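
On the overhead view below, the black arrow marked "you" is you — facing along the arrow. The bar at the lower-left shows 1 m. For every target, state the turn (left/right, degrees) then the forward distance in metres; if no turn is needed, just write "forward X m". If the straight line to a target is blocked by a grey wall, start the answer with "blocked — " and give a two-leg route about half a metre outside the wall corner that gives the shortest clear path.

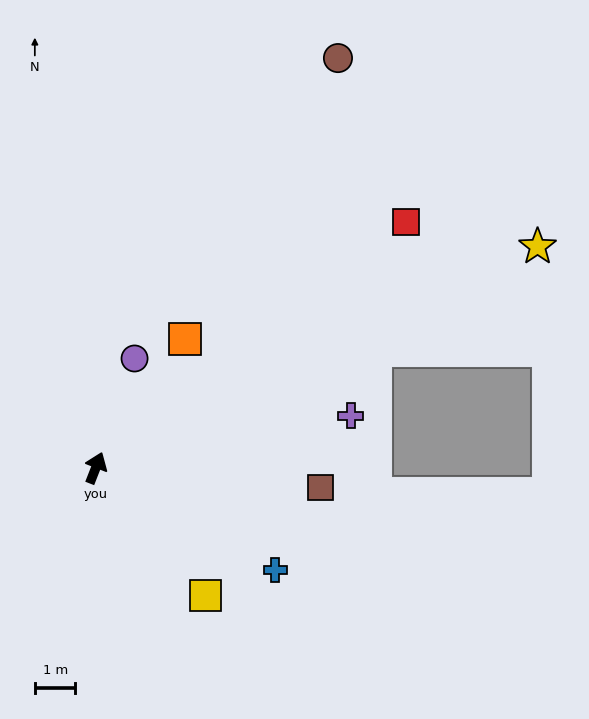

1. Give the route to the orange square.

turn right 13°, forward 3.9 m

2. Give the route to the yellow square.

turn right 118°, forward 4.1 m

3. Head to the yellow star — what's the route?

turn right 42°, forward 12.2 m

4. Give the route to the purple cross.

turn right 57°, forward 6.4 m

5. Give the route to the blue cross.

turn right 98°, forward 5.1 m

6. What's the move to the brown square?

turn right 74°, forward 5.5 m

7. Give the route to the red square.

turn right 30°, forward 9.7 m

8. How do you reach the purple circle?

forward 2.9 m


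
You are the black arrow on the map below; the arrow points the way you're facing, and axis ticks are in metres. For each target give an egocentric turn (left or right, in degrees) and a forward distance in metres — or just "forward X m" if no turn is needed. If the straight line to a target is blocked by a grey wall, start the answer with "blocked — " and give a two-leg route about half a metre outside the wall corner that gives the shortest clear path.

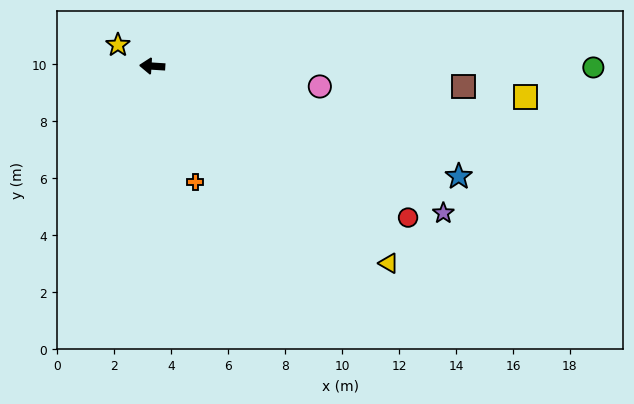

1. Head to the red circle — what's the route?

turn left 153°, forward 10.4 m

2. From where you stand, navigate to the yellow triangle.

turn left 144°, forward 10.8 m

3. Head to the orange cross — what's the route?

turn left 114°, forward 4.3 m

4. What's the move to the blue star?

turn left 164°, forward 11.4 m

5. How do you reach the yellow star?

turn right 28°, forward 1.4 m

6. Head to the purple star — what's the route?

turn left 157°, forward 11.5 m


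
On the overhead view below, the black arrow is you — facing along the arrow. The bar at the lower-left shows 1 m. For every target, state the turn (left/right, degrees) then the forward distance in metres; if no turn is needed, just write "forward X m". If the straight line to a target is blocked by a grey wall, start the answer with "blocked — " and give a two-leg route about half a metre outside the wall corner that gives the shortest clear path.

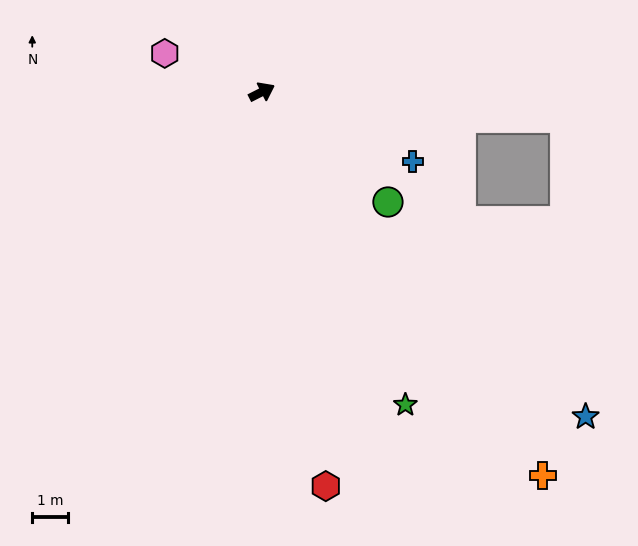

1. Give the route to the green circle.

turn right 68°, forward 4.7 m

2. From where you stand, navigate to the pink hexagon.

turn left 131°, forward 3.0 m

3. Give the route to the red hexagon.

turn right 108°, forward 11.3 m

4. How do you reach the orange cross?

turn right 81°, forward 13.4 m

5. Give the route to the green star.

turn right 92°, forward 9.7 m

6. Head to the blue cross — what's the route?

turn right 52°, forward 4.7 m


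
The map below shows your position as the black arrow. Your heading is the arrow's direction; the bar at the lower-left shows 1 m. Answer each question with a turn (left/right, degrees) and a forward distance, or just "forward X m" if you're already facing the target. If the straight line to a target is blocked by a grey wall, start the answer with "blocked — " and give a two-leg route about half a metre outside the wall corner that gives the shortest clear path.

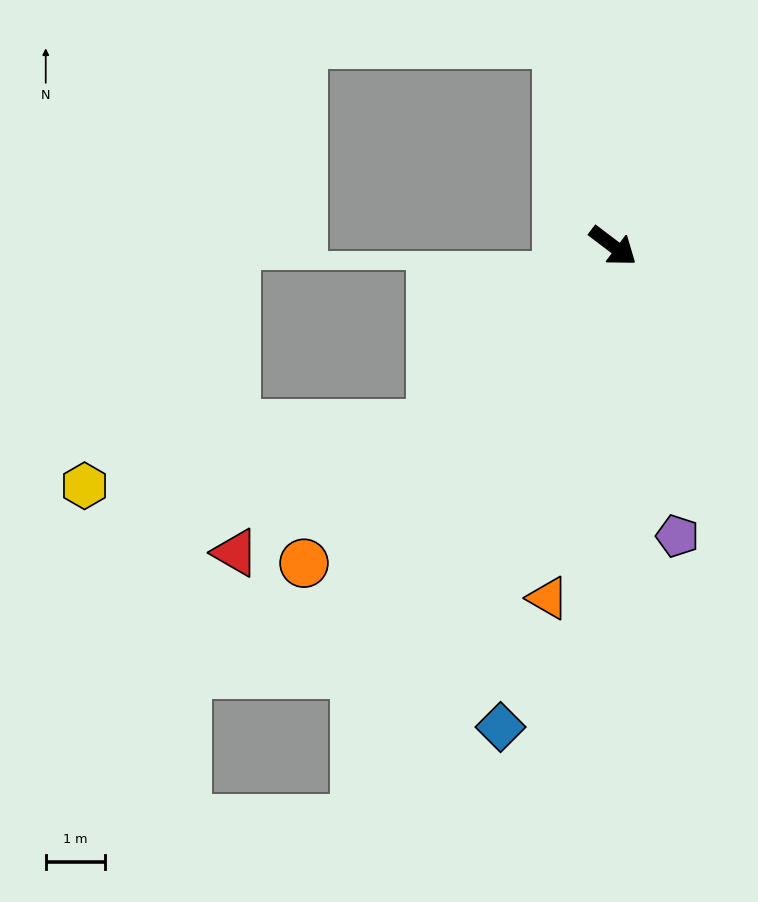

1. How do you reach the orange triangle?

turn right 63°, forward 6.1 m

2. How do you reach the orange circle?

turn right 97°, forward 7.5 m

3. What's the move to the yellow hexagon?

blocked — turn right 98°, forward 4.3 m, then turn right 35°, forward 6.0 m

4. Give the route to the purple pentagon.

turn right 40°, forward 5.0 m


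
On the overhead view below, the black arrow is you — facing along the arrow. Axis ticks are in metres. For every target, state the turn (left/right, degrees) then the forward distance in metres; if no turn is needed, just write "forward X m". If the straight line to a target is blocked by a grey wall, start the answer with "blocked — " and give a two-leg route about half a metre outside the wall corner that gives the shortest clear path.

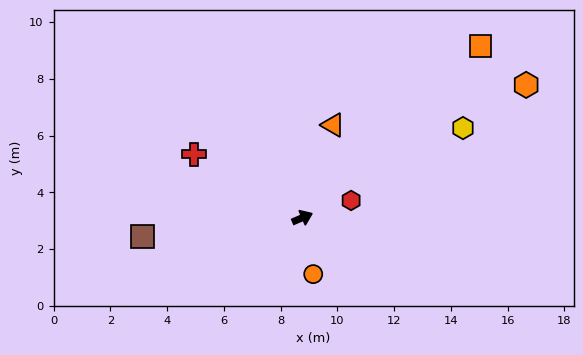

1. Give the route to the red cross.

turn left 126°, forward 4.4 m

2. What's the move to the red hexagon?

turn right 4°, forward 1.8 m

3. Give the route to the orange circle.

turn right 102°, forward 2.0 m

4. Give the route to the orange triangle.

turn left 48°, forward 3.4 m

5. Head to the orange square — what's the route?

turn left 21°, forward 8.7 m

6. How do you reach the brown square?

turn left 163°, forward 5.7 m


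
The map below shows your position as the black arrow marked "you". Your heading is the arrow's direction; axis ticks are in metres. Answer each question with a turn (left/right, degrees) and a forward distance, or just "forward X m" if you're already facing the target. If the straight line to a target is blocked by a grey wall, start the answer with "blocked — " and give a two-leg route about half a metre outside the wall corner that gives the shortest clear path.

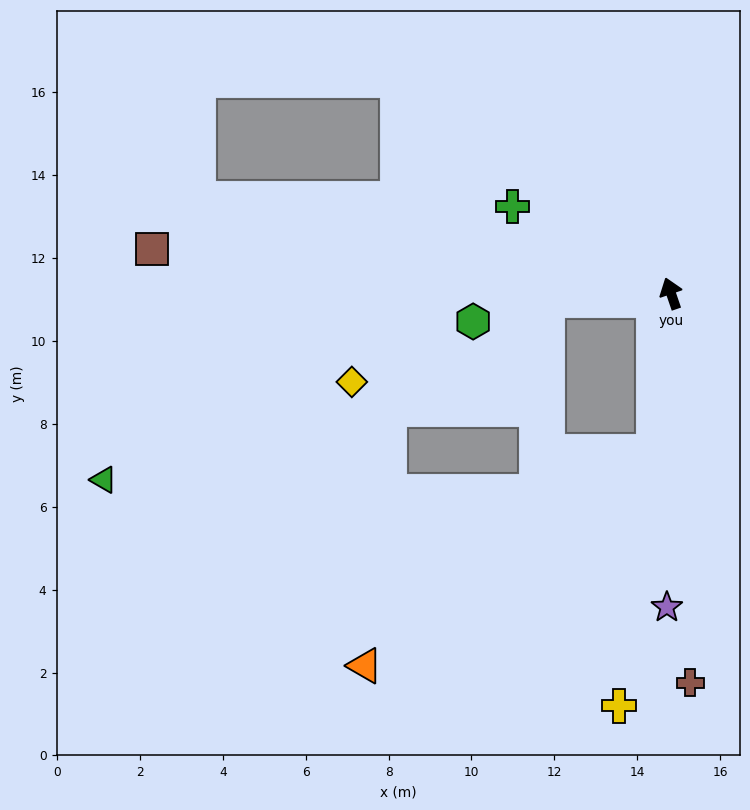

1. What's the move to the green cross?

turn left 42°, forward 4.4 m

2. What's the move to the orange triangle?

blocked — turn left 155°, forward 3.8 m, then turn right 47°, forward 8.7 m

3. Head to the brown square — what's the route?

turn left 66°, forward 12.6 m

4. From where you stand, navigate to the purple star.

turn left 160°, forward 7.6 m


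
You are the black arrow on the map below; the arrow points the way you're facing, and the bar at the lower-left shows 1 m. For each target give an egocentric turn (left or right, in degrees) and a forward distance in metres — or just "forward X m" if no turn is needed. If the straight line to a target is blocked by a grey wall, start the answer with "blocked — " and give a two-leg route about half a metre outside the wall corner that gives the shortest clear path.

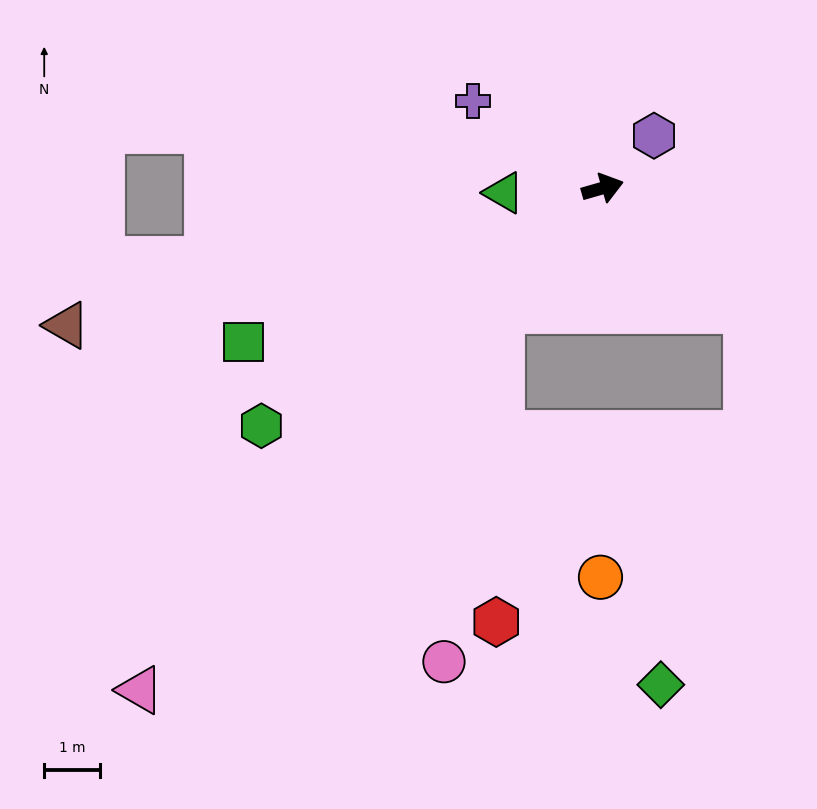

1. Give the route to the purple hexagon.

turn left 29°, forward 1.3 m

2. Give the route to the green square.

turn right 173°, forward 7.0 m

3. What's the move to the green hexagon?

turn right 161°, forward 7.5 m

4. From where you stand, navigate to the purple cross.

turn left 130°, forward 2.8 m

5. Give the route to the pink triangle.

turn right 149°, forward 12.3 m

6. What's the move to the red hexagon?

blocked — turn right 146°, forward 2.9 m, then turn left 39°, forward 5.6 m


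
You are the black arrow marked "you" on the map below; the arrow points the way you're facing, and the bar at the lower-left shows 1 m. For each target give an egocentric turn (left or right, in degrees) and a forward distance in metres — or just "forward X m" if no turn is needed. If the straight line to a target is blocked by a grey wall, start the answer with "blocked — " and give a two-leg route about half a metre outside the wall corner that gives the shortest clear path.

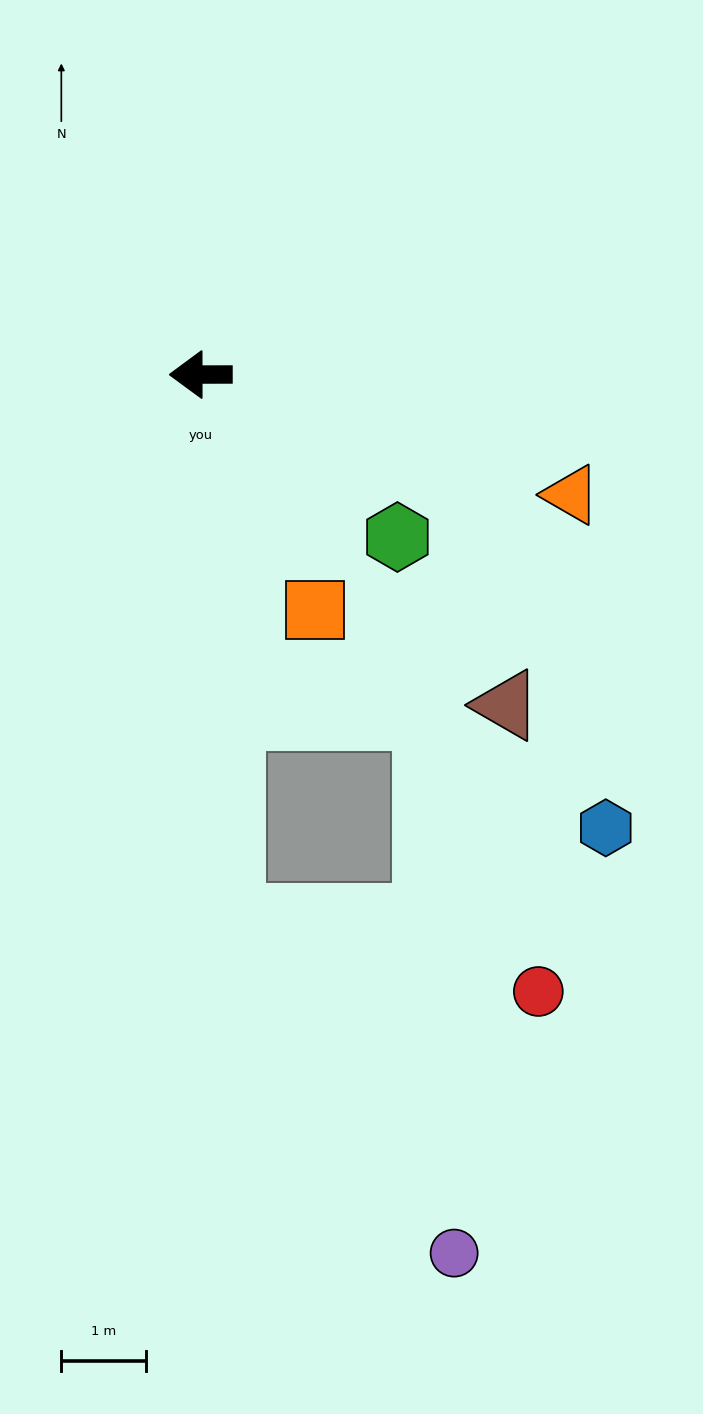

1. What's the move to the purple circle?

blocked — turn left 93°, forward 6.4 m, then turn left 31°, forward 4.7 m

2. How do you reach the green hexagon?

turn left 140°, forward 3.0 m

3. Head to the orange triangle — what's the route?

turn left 162°, forward 4.6 m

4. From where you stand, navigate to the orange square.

turn left 116°, forward 3.1 m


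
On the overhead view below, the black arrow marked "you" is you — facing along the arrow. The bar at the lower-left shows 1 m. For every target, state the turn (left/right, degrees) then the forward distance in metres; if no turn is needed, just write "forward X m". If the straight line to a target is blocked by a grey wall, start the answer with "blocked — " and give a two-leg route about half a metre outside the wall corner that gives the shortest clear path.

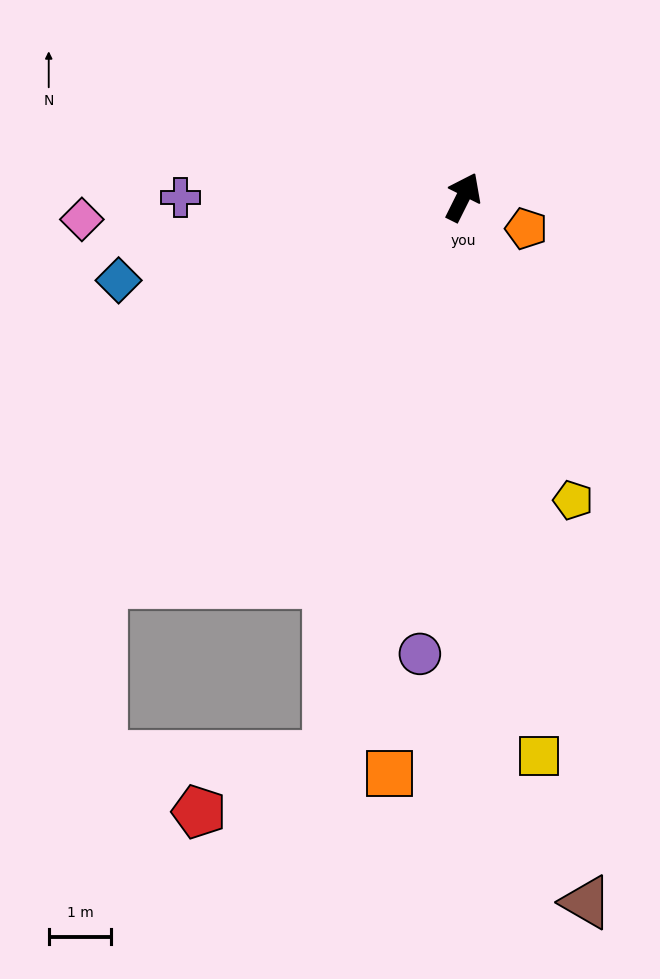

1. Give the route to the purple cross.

turn left 117°, forward 4.5 m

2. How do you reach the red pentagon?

blocked — turn right 167°, forward 9.2 m, then turn right 54°, forward 2.3 m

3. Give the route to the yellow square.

turn right 146°, forward 9.0 m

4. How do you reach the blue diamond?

turn left 130°, forward 5.7 m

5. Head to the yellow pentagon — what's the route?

turn right 134°, forward 5.1 m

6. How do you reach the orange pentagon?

turn right 90°, forward 1.1 m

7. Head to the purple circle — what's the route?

turn right 159°, forward 7.3 m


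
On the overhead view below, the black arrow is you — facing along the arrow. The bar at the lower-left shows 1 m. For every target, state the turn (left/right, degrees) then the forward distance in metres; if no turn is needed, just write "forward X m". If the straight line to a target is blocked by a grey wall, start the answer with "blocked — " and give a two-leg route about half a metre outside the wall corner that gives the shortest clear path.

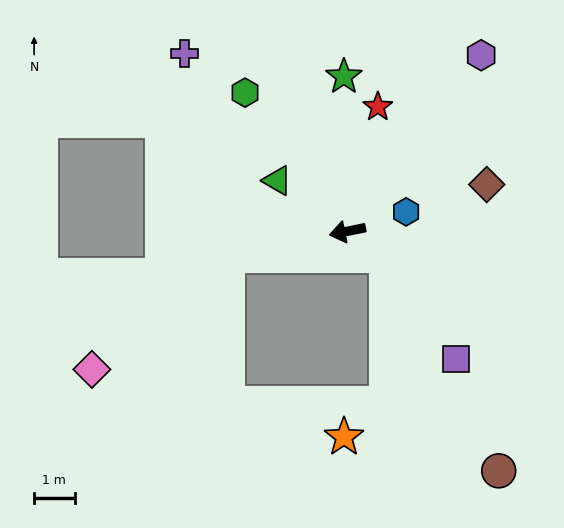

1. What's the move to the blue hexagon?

turn right 173°, forward 1.5 m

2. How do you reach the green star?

turn right 100°, forward 3.8 m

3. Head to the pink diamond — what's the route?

blocked — forward 3.0 m, then turn left 29°, forward 4.4 m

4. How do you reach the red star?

turn right 115°, forward 3.2 m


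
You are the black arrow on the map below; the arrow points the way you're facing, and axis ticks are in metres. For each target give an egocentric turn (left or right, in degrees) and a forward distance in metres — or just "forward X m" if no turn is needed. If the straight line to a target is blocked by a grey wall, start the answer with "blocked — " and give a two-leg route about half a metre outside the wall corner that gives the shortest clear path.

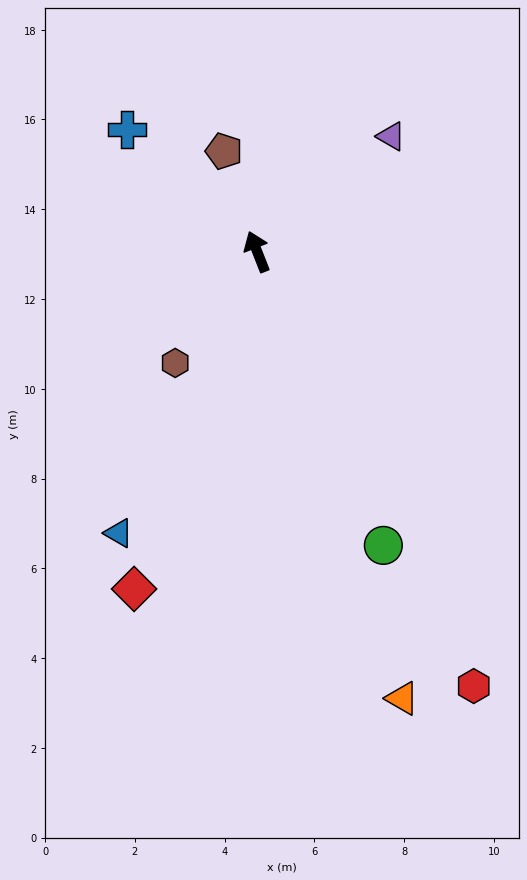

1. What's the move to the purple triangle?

turn right 71°, forward 3.9 m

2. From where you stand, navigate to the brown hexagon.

turn left 122°, forward 3.1 m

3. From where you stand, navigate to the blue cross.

turn left 25°, forward 4.0 m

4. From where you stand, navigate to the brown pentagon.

turn right 3°, forward 2.4 m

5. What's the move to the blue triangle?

turn left 132°, forward 7.0 m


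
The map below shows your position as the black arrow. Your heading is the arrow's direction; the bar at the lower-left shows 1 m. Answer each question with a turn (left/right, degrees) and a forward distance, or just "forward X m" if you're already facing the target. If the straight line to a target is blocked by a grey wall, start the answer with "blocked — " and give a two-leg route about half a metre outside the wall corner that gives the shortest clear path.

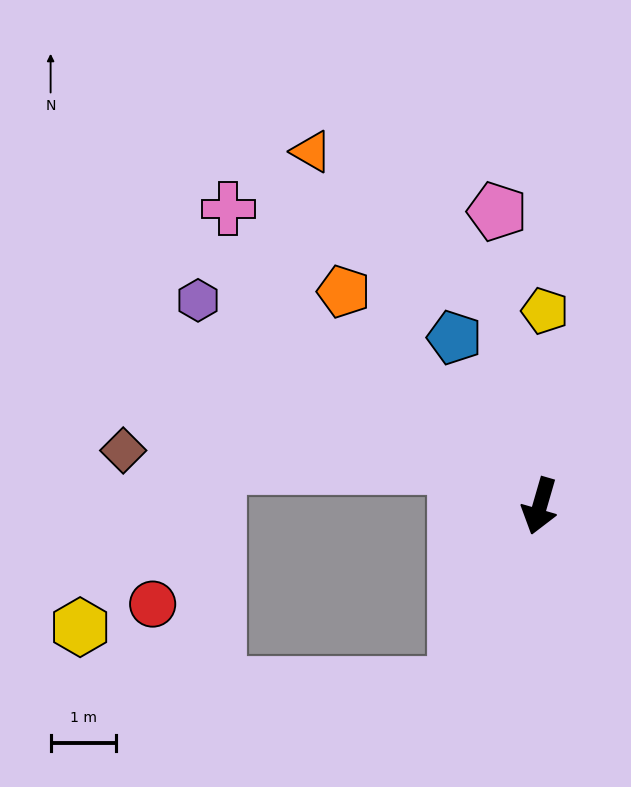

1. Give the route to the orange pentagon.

turn right 121°, forward 4.4 m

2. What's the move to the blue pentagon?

turn right 137°, forward 2.9 m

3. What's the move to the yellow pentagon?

turn right 165°, forward 3.0 m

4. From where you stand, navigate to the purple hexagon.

turn right 105°, forward 6.1 m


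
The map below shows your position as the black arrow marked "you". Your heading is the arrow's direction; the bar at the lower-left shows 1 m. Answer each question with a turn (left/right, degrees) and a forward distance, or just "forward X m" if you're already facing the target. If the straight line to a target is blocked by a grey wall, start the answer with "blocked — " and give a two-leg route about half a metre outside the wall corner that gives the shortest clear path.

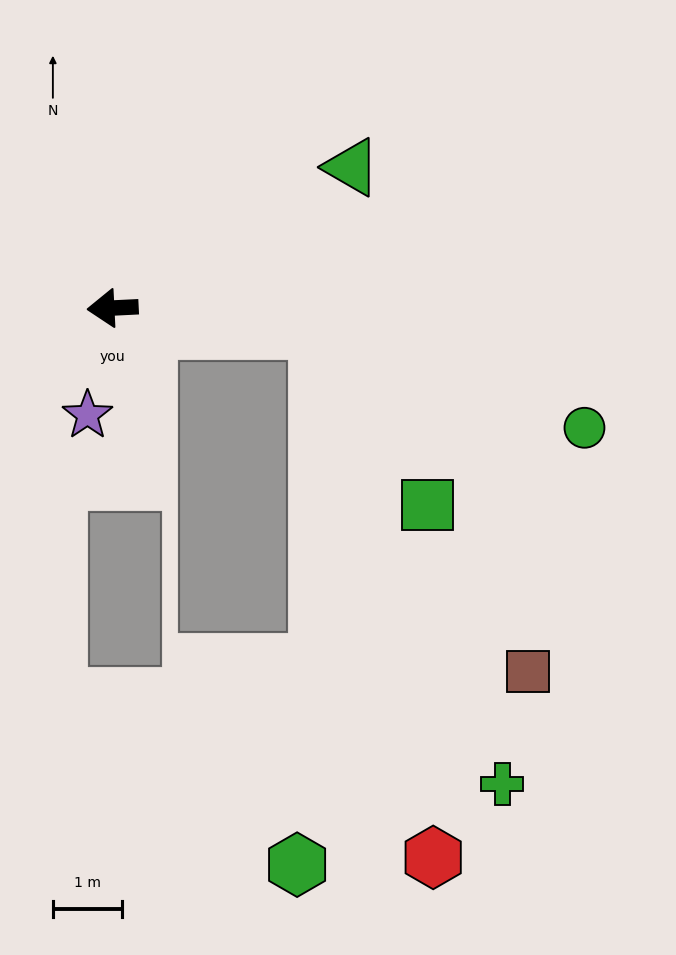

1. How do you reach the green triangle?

turn right 152°, forward 4.0 m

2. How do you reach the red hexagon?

blocked — turn left 171°, forward 3.0 m, then turn right 72°, forward 7.8 m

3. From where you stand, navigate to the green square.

blocked — turn left 171°, forward 3.0 m, then turn right 52°, forward 3.0 m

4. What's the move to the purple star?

turn left 74°, forward 1.6 m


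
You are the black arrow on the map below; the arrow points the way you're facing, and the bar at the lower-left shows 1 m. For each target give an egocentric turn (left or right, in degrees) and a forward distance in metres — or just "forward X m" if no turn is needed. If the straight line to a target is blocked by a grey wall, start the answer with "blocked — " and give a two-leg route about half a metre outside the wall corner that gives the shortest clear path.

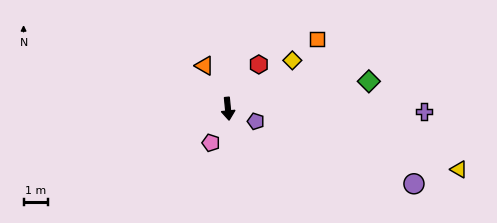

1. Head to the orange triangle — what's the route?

turn right 157°, forward 2.0 m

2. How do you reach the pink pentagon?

turn right 32°, forward 1.5 m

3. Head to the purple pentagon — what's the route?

turn left 60°, forward 1.2 m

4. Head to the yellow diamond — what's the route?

turn left 121°, forward 3.3 m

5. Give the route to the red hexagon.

turn left 140°, forward 2.2 m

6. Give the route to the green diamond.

turn left 95°, forward 5.8 m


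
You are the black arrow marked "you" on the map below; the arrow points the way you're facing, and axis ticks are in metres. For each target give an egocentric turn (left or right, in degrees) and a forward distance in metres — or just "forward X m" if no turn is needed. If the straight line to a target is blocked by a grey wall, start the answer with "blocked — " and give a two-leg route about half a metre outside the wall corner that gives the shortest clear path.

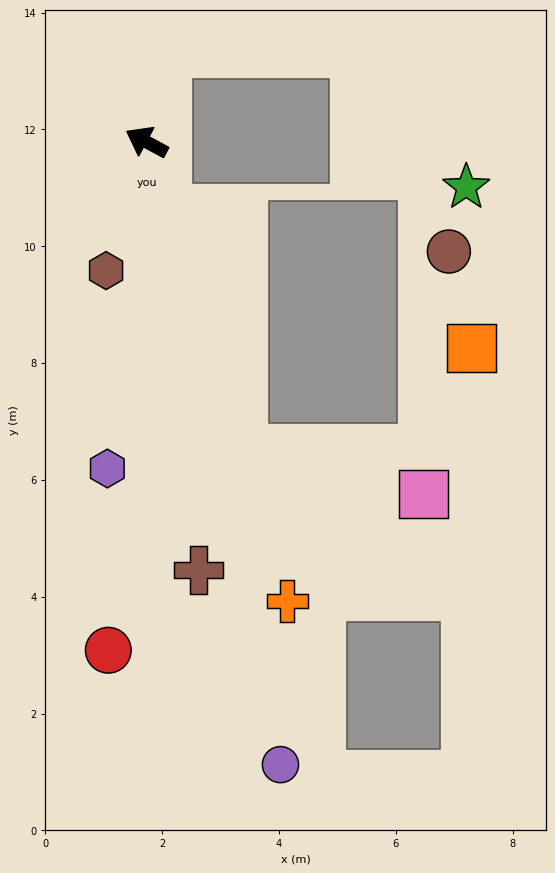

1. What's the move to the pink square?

blocked — turn left 136°, forward 5.5 m, then turn left 59°, forward 3.2 m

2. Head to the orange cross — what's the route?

turn left 135°, forward 8.2 m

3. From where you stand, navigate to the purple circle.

turn left 130°, forward 10.9 m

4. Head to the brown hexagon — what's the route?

turn left 101°, forward 2.3 m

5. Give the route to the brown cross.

turn left 125°, forward 7.4 m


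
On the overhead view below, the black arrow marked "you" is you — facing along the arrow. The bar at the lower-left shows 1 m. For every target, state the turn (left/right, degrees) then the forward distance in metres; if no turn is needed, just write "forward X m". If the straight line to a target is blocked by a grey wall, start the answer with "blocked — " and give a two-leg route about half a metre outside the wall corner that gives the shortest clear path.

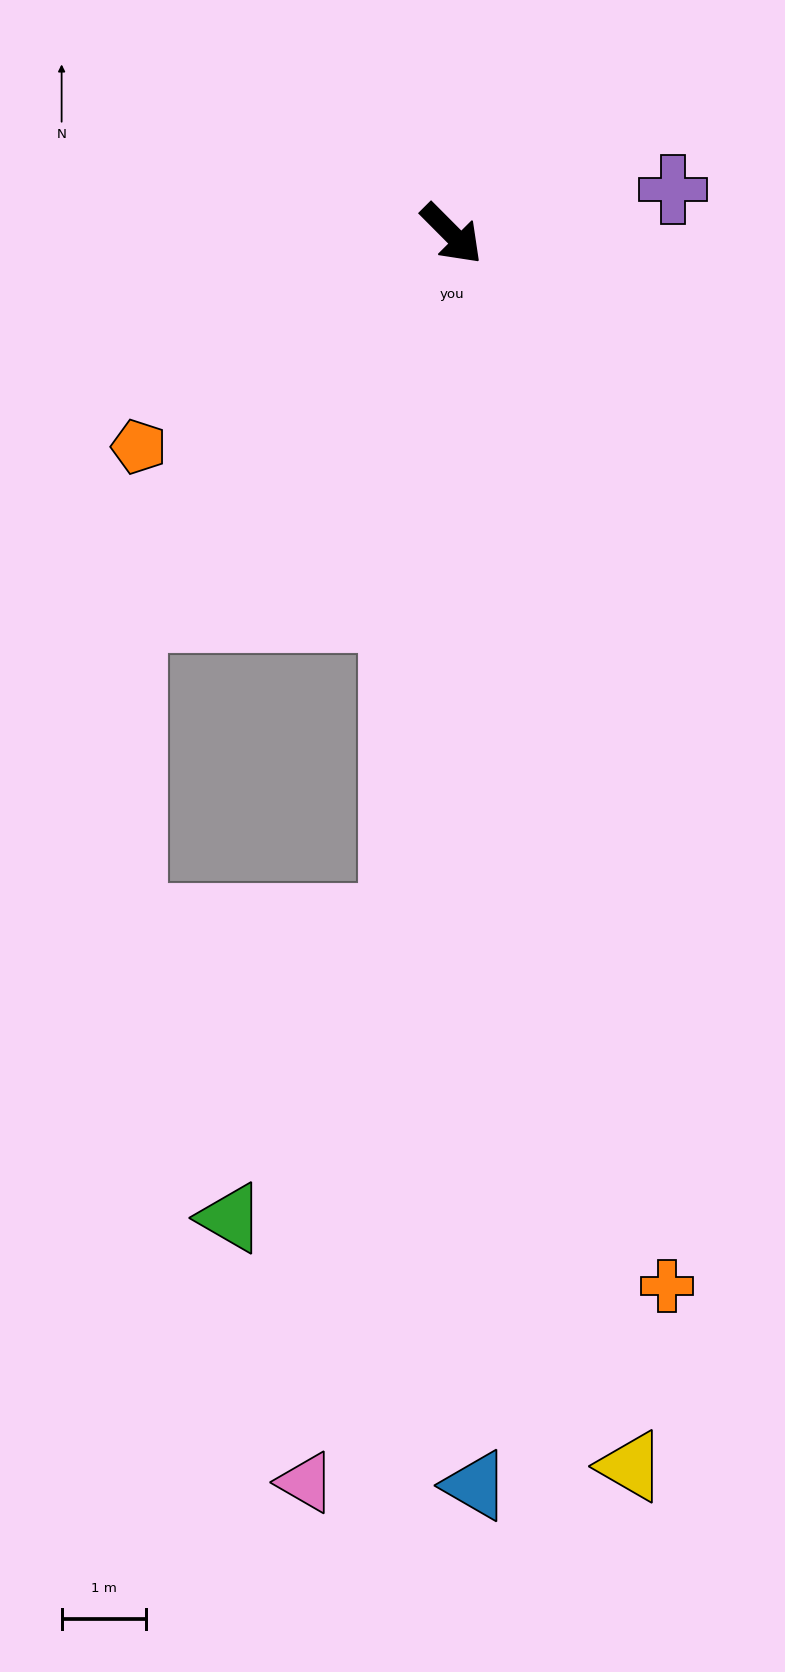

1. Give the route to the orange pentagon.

turn right 101°, forward 4.5 m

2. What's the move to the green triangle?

blocked — turn right 50°, forward 8.1 m, then turn right 24°, forward 4.0 m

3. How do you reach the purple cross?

turn left 57°, forward 2.7 m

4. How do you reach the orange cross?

turn right 33°, forward 12.7 m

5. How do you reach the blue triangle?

turn right 44°, forward 14.8 m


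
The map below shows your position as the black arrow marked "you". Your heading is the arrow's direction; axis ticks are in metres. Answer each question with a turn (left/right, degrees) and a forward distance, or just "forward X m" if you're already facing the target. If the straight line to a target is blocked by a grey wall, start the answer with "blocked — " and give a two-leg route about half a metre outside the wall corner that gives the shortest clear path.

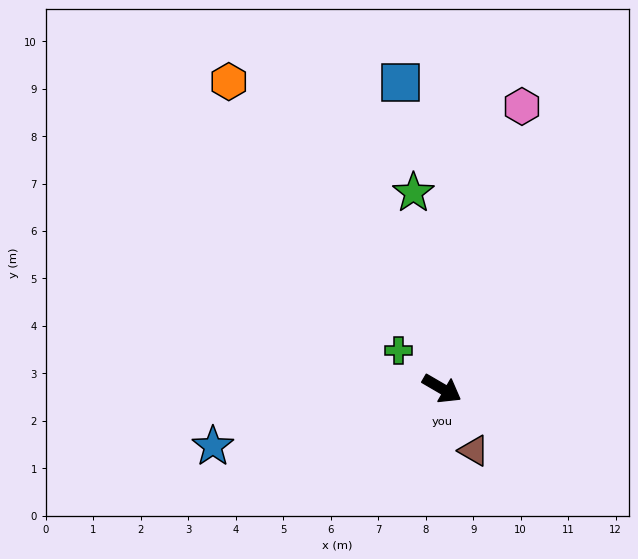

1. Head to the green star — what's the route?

turn left 128°, forward 4.2 m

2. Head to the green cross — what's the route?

turn left 169°, forward 1.2 m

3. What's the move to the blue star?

turn right 136°, forward 5.0 m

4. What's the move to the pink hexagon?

turn left 104°, forward 6.2 m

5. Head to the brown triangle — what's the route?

turn right 33°, forward 1.5 m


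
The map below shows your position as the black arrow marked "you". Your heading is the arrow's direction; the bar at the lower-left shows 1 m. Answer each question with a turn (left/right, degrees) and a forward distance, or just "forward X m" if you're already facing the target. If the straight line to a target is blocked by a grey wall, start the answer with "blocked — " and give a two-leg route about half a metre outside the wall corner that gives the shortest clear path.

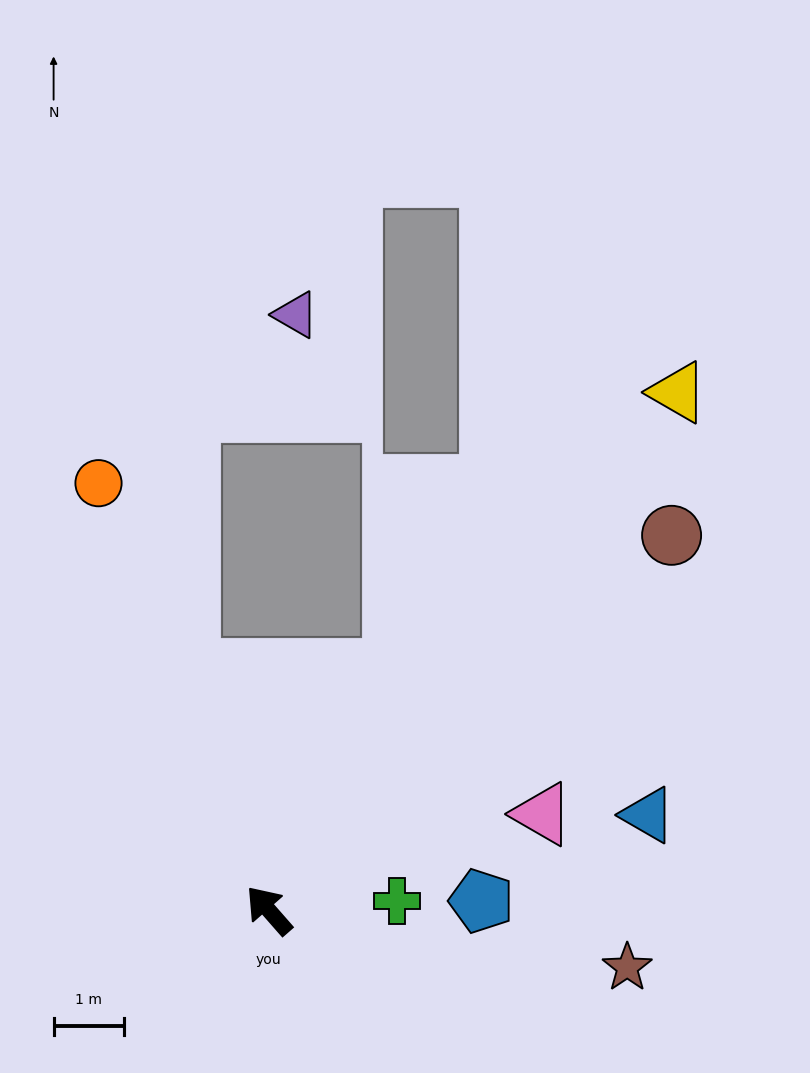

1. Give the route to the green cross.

turn right 127°, forward 1.8 m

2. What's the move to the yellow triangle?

turn right 80°, forward 9.3 m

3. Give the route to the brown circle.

turn right 88°, forward 7.8 m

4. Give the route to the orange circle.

turn right 20°, forward 6.5 m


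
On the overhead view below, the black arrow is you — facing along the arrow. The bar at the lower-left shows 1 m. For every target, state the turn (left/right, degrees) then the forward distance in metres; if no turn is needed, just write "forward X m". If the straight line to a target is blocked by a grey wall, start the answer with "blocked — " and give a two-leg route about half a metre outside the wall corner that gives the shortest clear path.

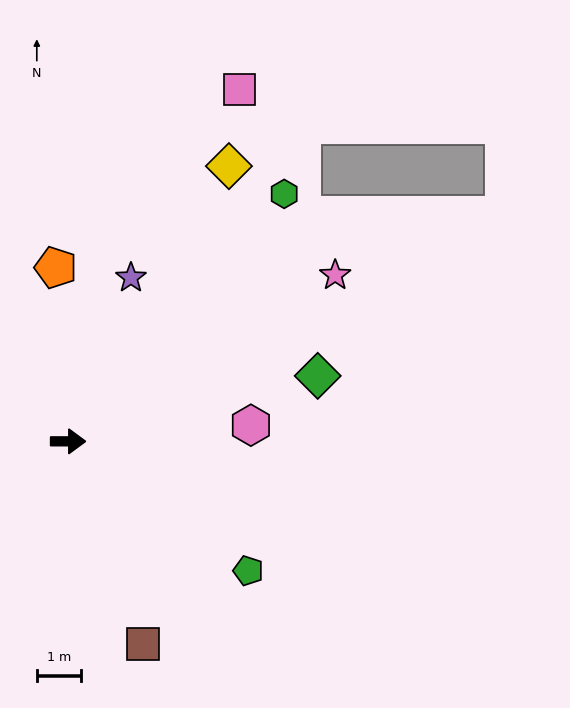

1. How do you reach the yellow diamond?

turn left 60°, forward 7.2 m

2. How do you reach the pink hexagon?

turn left 5°, forward 4.1 m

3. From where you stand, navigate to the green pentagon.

turn right 36°, forward 5.0 m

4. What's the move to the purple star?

turn left 69°, forward 3.9 m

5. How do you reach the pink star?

turn left 32°, forward 7.1 m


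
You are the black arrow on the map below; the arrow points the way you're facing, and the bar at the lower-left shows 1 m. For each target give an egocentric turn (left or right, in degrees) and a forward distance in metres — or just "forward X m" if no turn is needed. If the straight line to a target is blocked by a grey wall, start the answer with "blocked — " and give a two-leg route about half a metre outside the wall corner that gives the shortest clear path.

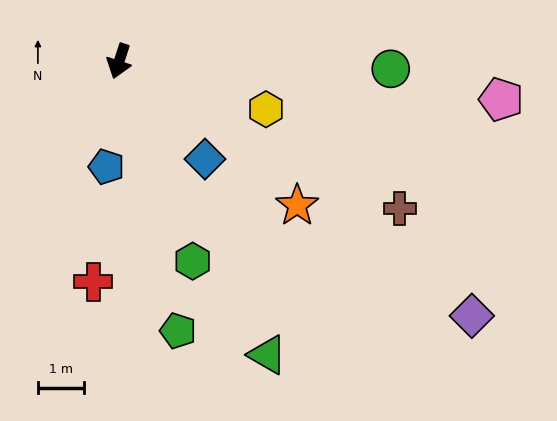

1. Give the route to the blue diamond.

turn left 59°, forward 2.8 m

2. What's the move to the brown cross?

turn left 80°, forward 6.8 m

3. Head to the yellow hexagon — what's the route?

turn left 90°, forward 3.3 m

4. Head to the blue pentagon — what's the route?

turn left 11°, forward 2.3 m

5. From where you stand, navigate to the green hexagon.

turn left 38°, forward 4.6 m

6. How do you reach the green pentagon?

turn left 30°, forward 5.9 m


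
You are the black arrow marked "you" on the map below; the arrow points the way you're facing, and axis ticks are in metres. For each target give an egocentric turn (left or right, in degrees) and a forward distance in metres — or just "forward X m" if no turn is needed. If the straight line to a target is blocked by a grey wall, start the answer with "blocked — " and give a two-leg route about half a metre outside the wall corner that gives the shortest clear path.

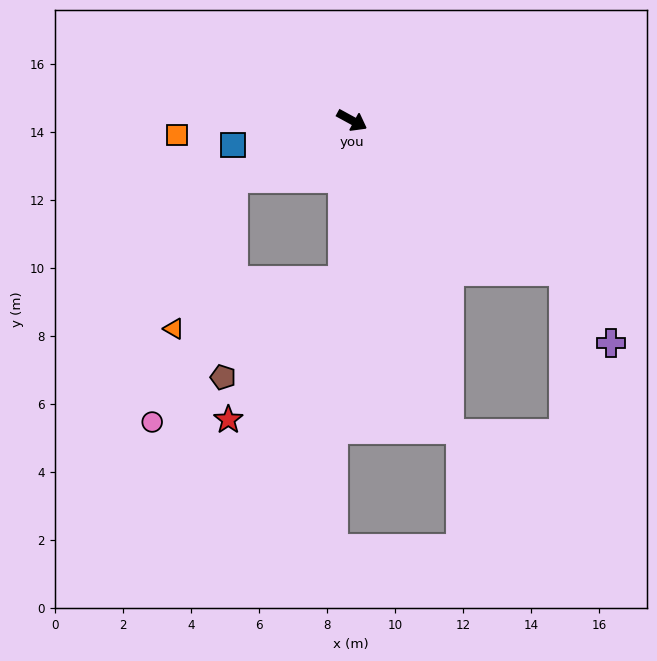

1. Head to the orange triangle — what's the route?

blocked — turn right 125°, forward 3.9 m, then turn left 42°, forward 4.8 m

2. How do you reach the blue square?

turn right 140°, forward 3.6 m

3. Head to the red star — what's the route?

blocked — turn right 65°, forward 4.7 m, then turn right 36°, forward 5.3 m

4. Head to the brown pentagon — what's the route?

blocked — turn right 65°, forward 4.7 m, then turn right 47°, forward 4.5 m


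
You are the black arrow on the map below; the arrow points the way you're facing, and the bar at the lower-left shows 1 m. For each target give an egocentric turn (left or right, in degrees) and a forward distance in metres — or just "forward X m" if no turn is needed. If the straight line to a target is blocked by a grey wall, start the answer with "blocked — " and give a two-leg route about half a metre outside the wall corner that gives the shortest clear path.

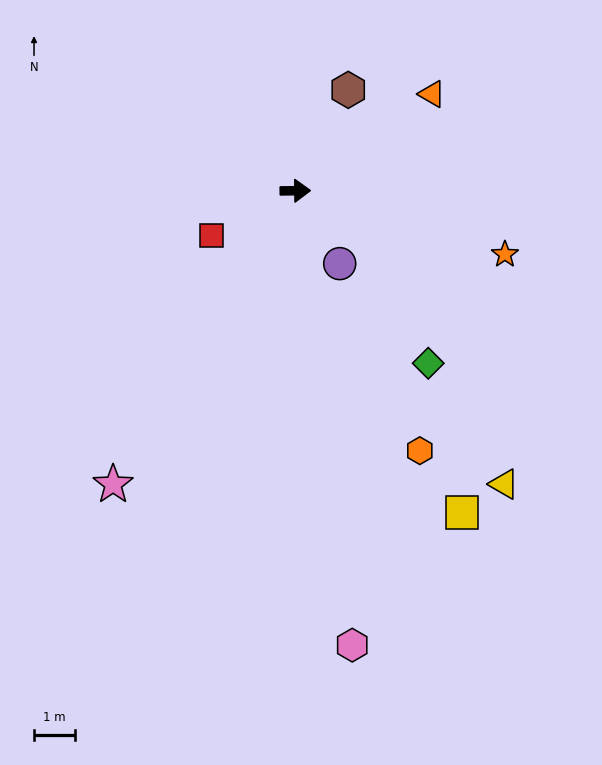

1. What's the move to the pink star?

turn right 123°, forward 8.4 m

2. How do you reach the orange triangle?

turn left 35°, forward 4.1 m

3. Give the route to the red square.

turn right 152°, forward 2.3 m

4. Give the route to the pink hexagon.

turn right 84°, forward 11.1 m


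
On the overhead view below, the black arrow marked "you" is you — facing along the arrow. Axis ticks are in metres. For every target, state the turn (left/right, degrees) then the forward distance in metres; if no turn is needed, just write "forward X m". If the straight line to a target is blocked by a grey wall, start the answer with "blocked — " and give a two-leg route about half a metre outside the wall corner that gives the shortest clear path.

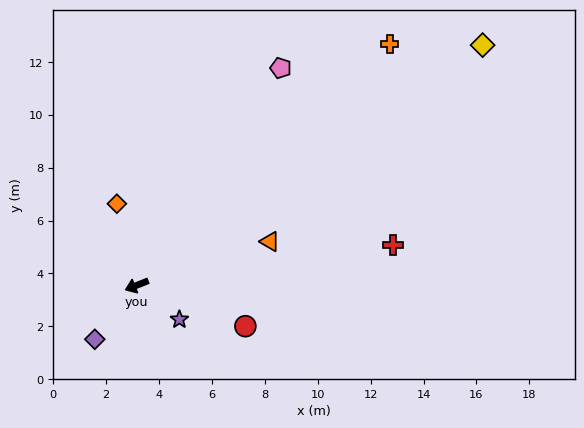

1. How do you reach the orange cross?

turn right 158°, forward 13.2 m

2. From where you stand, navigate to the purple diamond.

turn left 30°, forward 2.6 m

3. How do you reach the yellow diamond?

turn right 167°, forward 15.9 m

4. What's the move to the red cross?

turn left 167°, forward 9.8 m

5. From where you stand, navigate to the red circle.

turn left 138°, forward 4.4 m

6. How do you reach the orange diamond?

turn right 98°, forward 3.2 m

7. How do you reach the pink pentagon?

turn right 145°, forward 9.9 m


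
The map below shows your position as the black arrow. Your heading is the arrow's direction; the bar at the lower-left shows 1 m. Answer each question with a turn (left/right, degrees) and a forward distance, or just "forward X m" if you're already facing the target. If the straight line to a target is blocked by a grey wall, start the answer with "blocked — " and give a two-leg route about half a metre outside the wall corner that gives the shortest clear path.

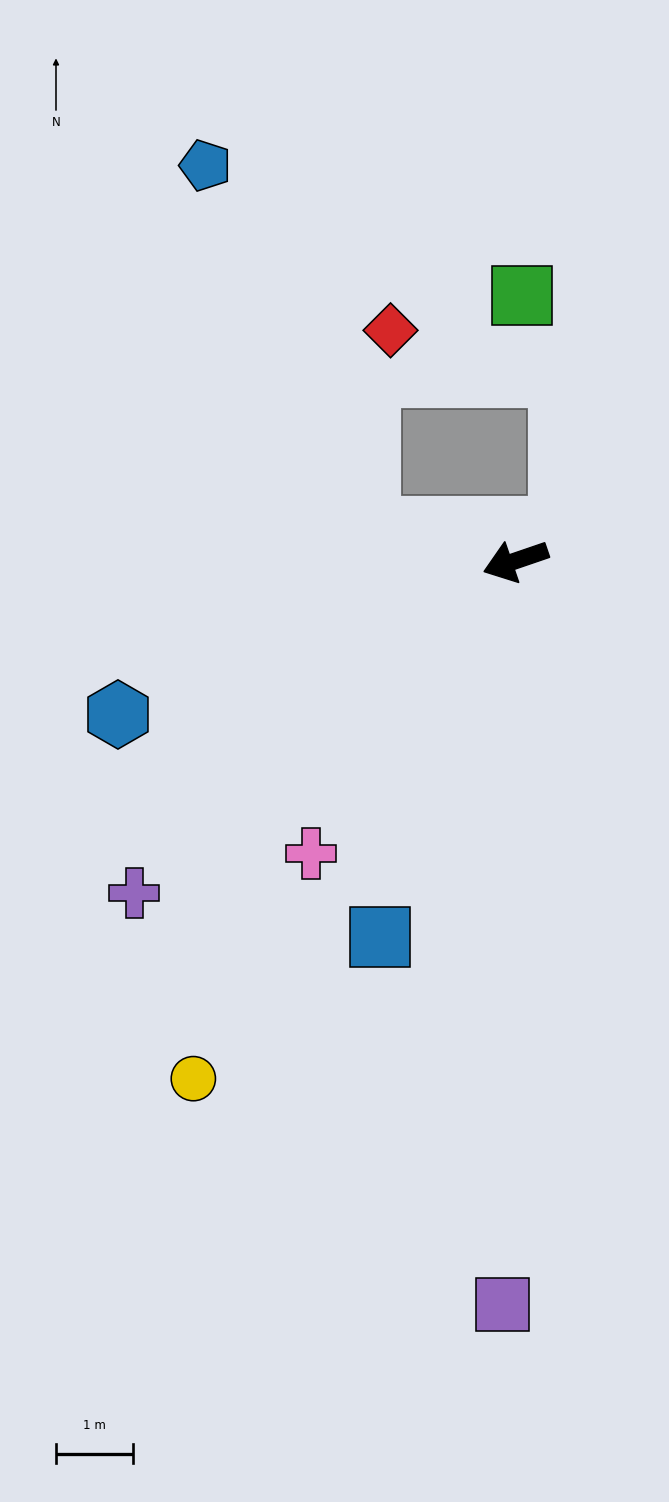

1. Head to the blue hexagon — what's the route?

turn left 2°, forward 5.5 m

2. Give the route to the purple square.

turn left 70°, forward 9.6 m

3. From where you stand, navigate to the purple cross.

turn left 22°, forward 6.5 m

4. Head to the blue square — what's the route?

turn left 51°, forward 5.2 m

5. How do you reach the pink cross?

turn left 36°, forward 4.6 m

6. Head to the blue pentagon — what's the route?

blocked — turn right 31°, forward 2.0 m, then turn right 54°, forward 5.1 m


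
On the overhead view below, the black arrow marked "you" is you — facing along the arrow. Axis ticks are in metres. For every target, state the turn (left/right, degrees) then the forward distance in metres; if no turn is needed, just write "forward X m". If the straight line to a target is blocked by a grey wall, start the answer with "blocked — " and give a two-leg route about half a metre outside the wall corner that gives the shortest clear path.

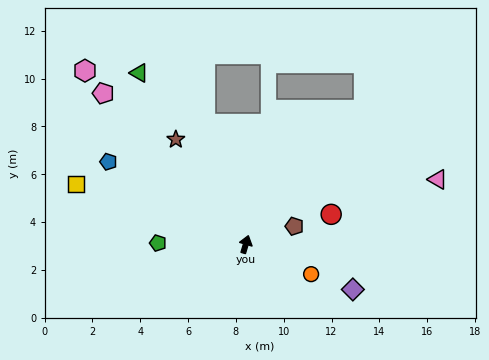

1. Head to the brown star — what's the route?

turn left 50°, forward 5.3 m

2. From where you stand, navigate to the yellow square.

turn left 87°, forward 7.5 m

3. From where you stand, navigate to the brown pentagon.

turn right 53°, forward 2.2 m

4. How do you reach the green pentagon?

turn left 106°, forward 3.7 m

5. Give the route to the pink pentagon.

turn left 60°, forward 8.7 m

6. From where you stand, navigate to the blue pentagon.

turn left 75°, forward 6.7 m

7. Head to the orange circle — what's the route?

turn right 98°, forward 3.0 m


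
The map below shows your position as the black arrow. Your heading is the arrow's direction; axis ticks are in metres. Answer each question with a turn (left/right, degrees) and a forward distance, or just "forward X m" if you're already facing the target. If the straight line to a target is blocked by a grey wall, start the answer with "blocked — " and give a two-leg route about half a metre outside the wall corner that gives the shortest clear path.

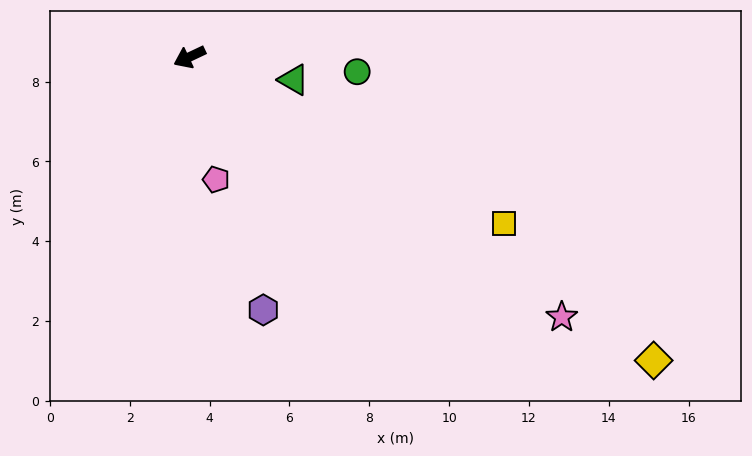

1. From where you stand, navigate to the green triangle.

turn left 142°, forward 2.7 m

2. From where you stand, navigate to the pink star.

turn left 120°, forward 11.4 m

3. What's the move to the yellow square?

turn left 127°, forward 8.9 m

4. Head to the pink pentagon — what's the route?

turn left 77°, forward 3.1 m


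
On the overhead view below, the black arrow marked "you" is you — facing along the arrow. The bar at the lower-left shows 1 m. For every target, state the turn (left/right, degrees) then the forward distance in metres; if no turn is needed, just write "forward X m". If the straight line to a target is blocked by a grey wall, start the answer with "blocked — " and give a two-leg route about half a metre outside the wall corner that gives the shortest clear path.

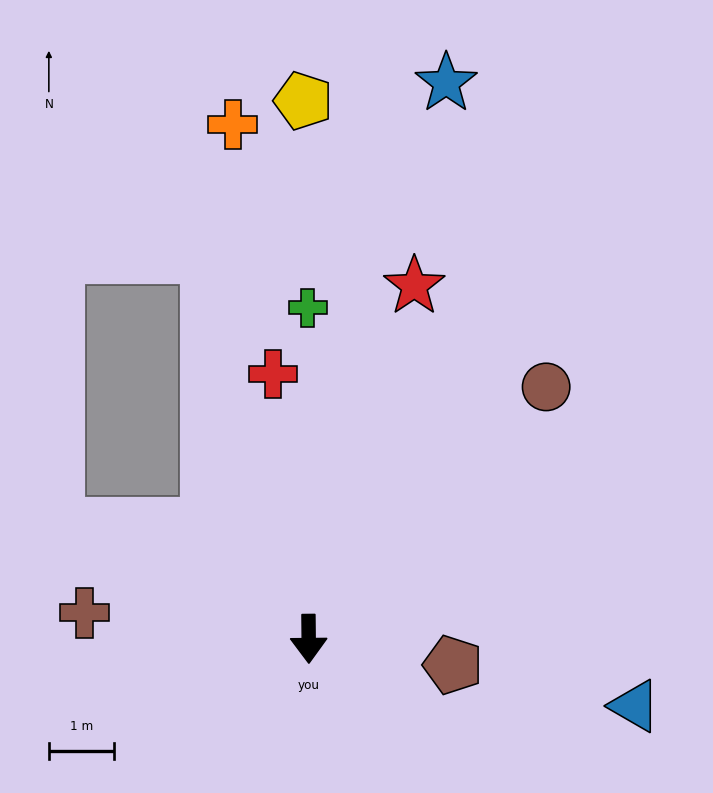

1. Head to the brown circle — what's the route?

turn left 136°, forward 5.3 m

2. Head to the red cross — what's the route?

turn right 173°, forward 4.1 m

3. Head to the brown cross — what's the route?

turn right 97°, forward 3.5 m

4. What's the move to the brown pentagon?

turn left 79°, forward 2.2 m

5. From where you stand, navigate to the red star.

turn left 163°, forward 5.6 m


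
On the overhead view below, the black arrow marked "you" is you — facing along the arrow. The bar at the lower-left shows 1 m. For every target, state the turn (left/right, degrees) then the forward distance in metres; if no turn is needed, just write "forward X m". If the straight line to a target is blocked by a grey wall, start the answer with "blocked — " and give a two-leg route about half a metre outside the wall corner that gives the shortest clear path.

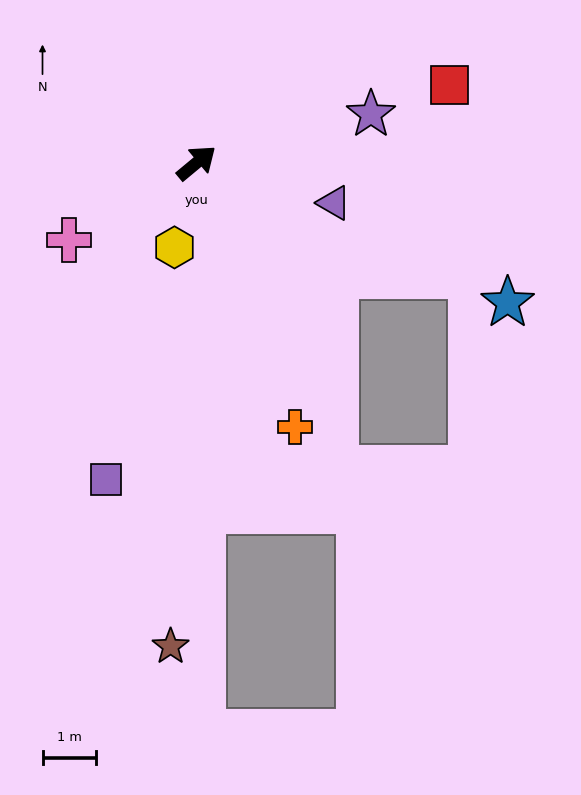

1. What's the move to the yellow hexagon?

turn right 144°, forward 1.6 m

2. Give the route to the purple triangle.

turn right 56°, forward 2.7 m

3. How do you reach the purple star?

turn right 24°, forward 3.4 m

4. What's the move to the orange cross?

turn right 109°, forward 5.3 m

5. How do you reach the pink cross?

turn left 171°, forward 2.8 m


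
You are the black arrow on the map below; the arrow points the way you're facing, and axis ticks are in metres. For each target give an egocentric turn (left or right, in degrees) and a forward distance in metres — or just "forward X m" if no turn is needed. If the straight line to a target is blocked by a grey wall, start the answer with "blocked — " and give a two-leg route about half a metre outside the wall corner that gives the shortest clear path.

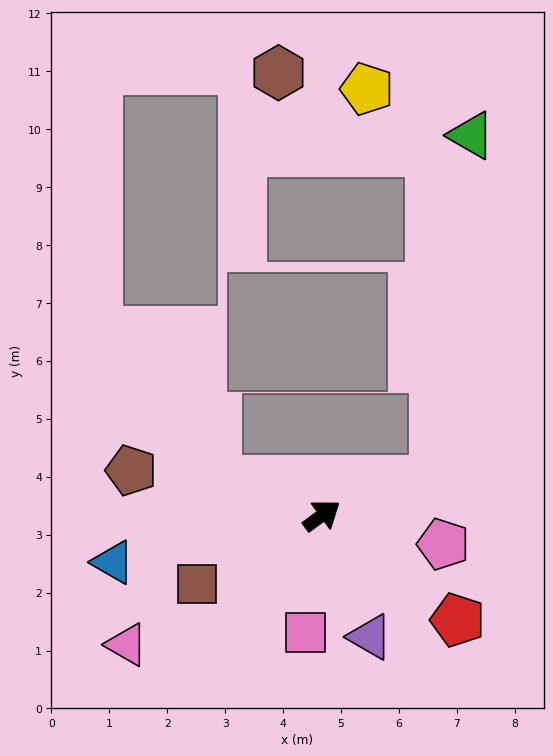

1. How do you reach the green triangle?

blocked — turn right 19°, forward 2.0 m, then turn left 67°, forward 6.0 m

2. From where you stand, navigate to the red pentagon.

turn right 74°, forward 3.0 m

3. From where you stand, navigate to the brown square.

turn left 173°, forward 2.5 m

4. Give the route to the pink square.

turn right 134°, forward 2.0 m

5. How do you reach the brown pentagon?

turn left 130°, forward 3.4 m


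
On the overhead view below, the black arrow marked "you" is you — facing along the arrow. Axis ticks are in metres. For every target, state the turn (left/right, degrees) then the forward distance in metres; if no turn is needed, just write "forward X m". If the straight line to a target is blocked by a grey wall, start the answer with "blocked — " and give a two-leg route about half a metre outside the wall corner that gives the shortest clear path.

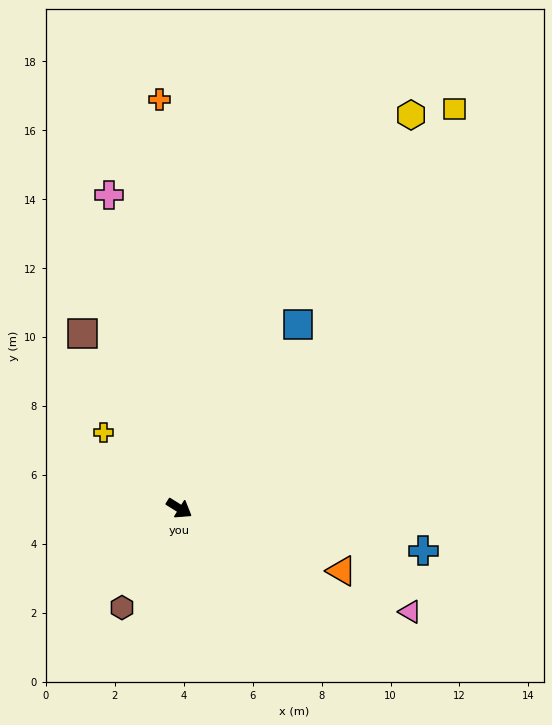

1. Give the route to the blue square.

turn left 89°, forward 6.3 m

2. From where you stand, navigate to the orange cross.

turn left 125°, forward 11.9 m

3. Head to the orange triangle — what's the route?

turn left 11°, forward 5.0 m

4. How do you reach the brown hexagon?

turn right 88°, forward 3.3 m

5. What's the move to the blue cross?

turn left 22°, forward 7.2 m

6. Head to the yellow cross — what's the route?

turn left 167°, forward 3.1 m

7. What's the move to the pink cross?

turn left 135°, forward 9.3 m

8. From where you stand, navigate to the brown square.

turn left 151°, forward 5.8 m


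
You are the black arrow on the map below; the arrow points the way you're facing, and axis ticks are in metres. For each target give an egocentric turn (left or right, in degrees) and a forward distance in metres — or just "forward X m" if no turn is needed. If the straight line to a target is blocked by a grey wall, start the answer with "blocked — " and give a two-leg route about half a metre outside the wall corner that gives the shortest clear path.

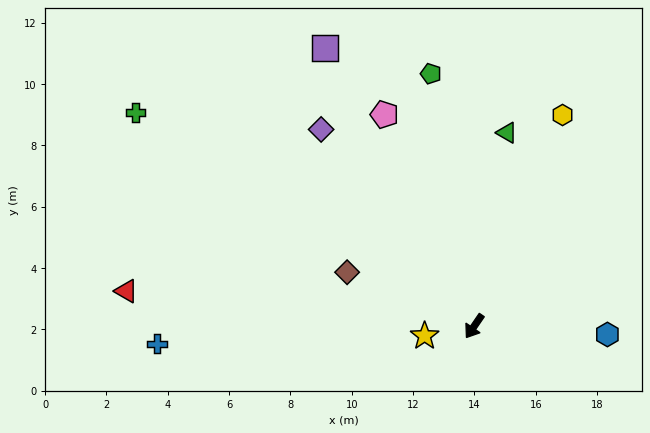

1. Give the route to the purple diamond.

turn right 108°, forward 8.1 m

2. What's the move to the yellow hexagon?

turn right 168°, forward 7.5 m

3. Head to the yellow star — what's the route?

turn right 45°, forward 1.6 m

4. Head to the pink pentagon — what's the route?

turn right 123°, forward 7.5 m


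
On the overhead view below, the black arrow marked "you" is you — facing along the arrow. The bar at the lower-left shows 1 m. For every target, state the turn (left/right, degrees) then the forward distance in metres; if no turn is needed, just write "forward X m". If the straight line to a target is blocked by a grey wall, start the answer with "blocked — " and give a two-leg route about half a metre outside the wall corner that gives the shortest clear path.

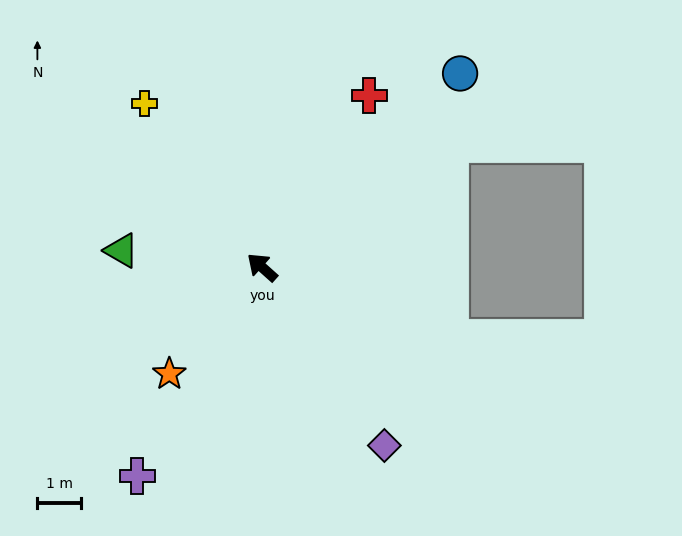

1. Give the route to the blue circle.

turn right 94°, forward 6.3 m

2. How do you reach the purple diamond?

turn left 166°, forward 4.9 m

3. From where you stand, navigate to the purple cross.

turn left 101°, forward 5.6 m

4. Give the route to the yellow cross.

turn right 13°, forward 4.6 m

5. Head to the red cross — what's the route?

turn right 80°, forward 4.6 m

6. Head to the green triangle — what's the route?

turn left 35°, forward 3.2 m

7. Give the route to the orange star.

turn left 91°, forward 3.2 m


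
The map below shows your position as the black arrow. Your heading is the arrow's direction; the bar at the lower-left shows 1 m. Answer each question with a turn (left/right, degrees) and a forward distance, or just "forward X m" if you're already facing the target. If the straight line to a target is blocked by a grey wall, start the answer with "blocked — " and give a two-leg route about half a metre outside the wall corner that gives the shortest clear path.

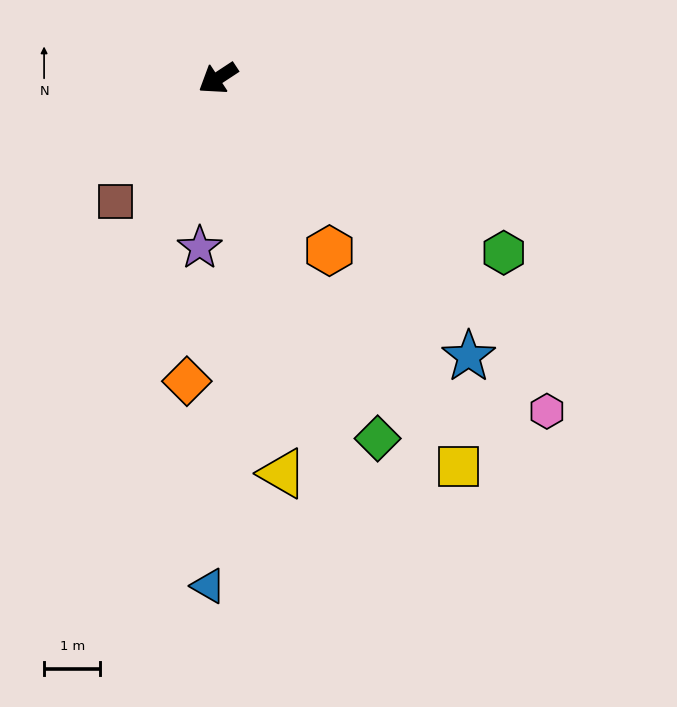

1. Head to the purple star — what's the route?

turn left 51°, forward 3.0 m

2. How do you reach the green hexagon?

turn left 115°, forward 6.0 m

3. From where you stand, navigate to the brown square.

turn left 17°, forward 2.9 m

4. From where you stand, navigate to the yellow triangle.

turn left 66°, forward 7.1 m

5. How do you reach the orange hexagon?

turn left 90°, forward 3.7 m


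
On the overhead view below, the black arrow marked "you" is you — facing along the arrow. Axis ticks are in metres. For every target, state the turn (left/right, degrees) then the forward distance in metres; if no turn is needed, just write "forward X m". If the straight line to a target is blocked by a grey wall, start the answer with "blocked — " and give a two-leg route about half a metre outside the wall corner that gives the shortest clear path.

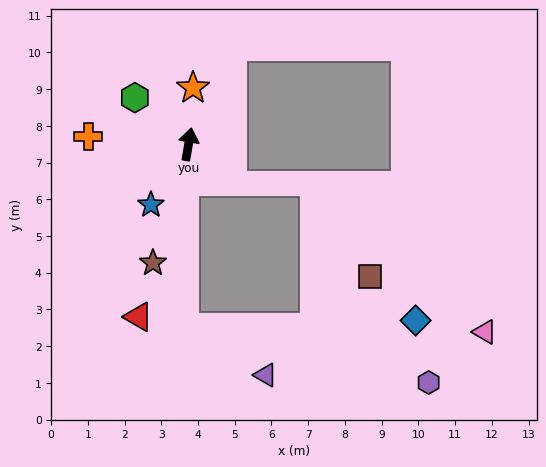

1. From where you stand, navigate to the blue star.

turn left 158°, forward 1.9 m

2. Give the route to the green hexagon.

turn left 59°, forward 1.9 m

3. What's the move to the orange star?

turn left 5°, forward 1.5 m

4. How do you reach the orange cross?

turn left 95°, forward 2.7 m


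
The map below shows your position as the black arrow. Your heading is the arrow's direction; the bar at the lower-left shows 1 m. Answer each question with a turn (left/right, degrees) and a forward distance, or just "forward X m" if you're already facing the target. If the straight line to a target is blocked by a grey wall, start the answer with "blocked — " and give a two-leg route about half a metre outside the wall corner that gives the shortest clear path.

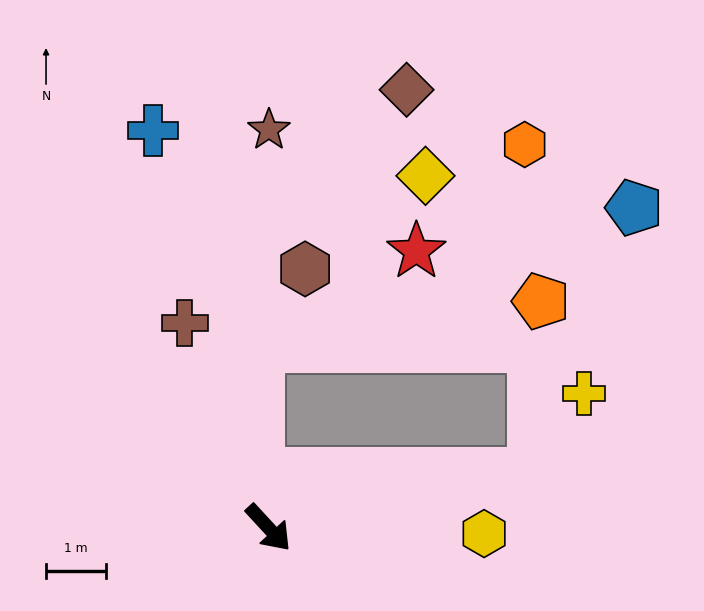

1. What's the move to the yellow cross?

blocked — turn left 59°, forward 4.5 m, then turn left 45°, forward 1.6 m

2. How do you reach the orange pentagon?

blocked — turn left 59°, forward 4.5 m, then turn left 76°, forward 2.8 m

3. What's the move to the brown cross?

turn left 160°, forward 3.7 m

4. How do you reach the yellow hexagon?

turn left 46°, forward 3.6 m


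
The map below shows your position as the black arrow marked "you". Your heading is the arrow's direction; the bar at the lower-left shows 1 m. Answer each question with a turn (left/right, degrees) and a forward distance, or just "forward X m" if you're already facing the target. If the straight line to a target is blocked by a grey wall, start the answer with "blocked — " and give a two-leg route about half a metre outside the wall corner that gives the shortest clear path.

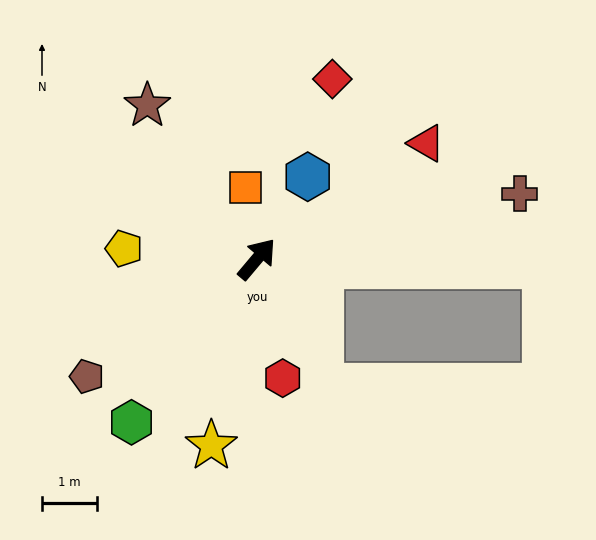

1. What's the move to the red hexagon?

turn right 128°, forward 2.2 m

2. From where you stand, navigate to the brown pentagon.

turn left 165°, forward 3.8 m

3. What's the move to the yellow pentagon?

turn left 126°, forward 2.4 m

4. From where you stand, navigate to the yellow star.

turn right 154°, forward 3.5 m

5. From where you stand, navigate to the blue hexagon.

turn left 8°, forward 1.8 m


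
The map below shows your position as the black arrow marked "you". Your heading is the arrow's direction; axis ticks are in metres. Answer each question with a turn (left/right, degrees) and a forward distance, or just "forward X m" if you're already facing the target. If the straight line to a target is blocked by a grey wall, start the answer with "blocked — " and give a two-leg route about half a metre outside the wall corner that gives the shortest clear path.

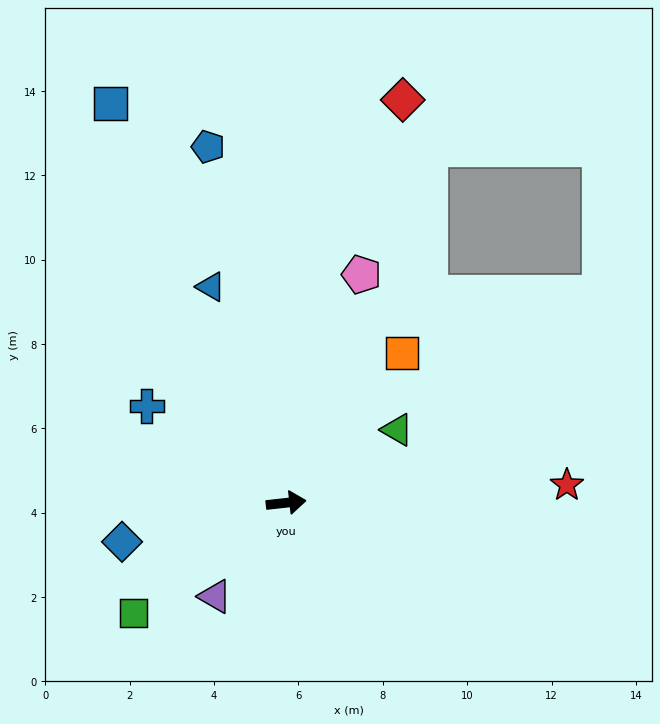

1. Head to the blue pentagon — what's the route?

turn left 96°, forward 8.6 m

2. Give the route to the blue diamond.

turn right 173°, forward 4.0 m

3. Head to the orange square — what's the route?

turn left 46°, forward 4.5 m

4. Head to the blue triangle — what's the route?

turn left 103°, forward 5.4 m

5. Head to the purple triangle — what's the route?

turn right 134°, forward 2.8 m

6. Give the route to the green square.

turn right 151°, forward 4.5 m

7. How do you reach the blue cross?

turn left 139°, forward 4.0 m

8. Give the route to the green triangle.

turn left 27°, forward 3.2 m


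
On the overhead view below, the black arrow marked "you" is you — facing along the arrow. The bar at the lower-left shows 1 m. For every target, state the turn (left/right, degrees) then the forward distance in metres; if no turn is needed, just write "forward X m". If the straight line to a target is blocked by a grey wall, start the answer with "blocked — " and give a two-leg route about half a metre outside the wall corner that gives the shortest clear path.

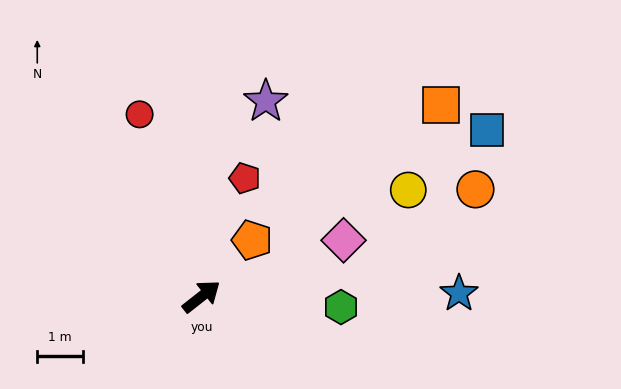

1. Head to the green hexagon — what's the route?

turn right 43°, forward 3.1 m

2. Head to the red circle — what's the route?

turn left 71°, forward 4.2 m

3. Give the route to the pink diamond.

turn right 17°, forward 3.3 m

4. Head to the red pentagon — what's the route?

turn left 32°, forward 2.7 m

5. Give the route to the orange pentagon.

turn left 10°, forward 1.7 m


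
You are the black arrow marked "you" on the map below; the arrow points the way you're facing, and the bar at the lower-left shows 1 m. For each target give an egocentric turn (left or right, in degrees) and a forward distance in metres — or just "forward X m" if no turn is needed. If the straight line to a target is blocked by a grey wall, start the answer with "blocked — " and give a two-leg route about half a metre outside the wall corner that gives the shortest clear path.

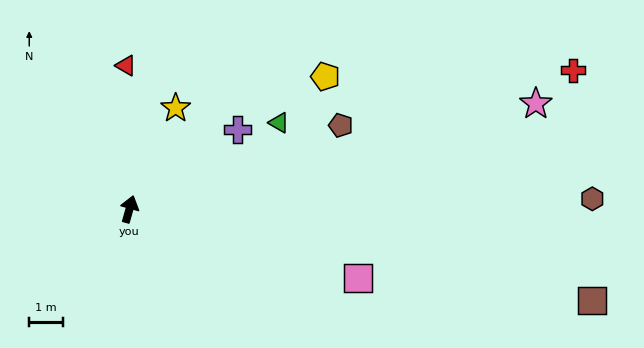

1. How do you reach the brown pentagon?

turn right 53°, forward 6.7 m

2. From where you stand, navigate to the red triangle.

turn left 17°, forward 4.3 m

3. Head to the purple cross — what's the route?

turn right 38°, forward 4.0 m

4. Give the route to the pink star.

turn right 60°, forward 12.4 m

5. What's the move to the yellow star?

turn right 9°, forward 3.3 m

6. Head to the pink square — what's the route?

turn right 91°, forward 7.1 m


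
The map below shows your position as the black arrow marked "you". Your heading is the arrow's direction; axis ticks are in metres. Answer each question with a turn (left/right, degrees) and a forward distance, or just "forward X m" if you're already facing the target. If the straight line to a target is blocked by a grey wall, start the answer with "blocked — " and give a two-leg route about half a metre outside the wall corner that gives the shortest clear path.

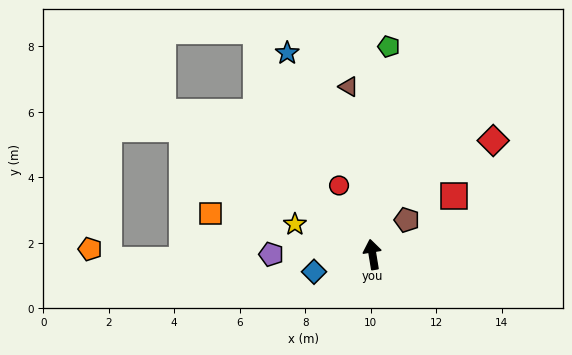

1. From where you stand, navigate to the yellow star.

turn left 59°, forward 2.5 m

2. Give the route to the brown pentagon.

turn right 54°, forward 1.5 m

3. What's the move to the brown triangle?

forward 5.2 m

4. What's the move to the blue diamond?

turn left 97°, forward 1.9 m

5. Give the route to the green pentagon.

turn right 14°, forward 6.4 m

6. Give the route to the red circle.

turn left 17°, forward 2.3 m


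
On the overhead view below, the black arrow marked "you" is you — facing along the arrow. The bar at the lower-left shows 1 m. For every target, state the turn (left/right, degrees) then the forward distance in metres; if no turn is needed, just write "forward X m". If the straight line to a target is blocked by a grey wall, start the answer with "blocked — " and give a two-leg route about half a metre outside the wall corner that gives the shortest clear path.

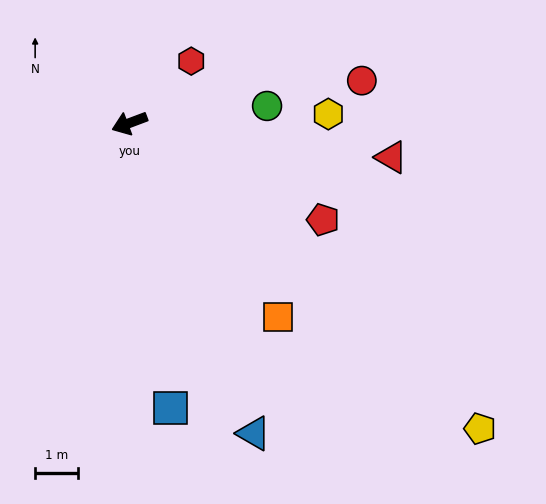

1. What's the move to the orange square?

turn left 107°, forward 5.7 m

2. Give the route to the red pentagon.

turn left 133°, forward 5.1 m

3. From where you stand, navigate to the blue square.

turn left 78°, forward 6.8 m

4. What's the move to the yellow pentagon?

turn left 118°, forward 10.9 m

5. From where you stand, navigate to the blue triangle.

turn left 91°, forward 7.8 m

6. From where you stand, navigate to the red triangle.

turn left 152°, forward 6.2 m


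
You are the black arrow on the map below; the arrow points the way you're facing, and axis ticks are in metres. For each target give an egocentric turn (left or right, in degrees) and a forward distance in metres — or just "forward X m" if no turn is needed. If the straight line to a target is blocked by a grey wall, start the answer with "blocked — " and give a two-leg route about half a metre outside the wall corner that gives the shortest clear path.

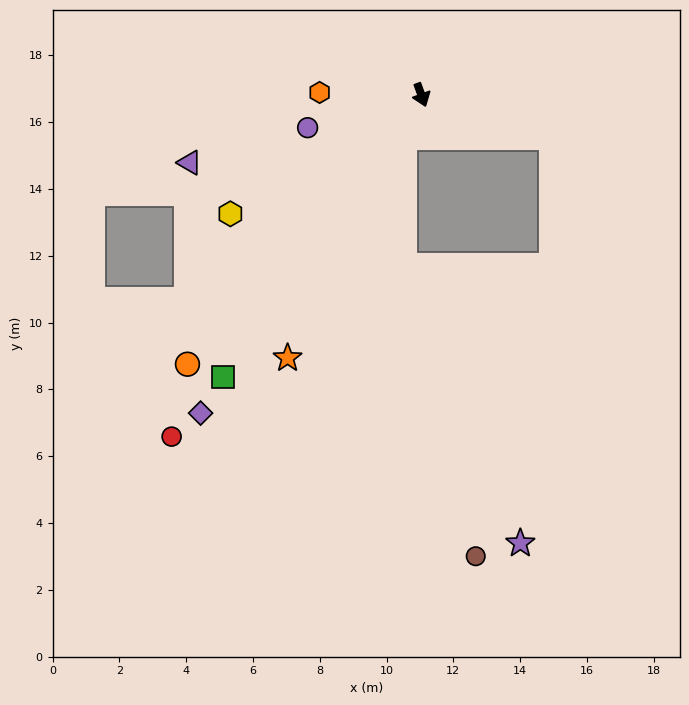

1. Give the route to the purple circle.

turn right 94°, forward 3.5 m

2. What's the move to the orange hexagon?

turn right 111°, forward 3.0 m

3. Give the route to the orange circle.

turn right 61°, forward 10.7 m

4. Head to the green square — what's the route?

turn right 55°, forward 10.3 m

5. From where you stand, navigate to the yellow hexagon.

turn right 78°, forward 6.7 m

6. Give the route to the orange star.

turn right 47°, forward 8.8 m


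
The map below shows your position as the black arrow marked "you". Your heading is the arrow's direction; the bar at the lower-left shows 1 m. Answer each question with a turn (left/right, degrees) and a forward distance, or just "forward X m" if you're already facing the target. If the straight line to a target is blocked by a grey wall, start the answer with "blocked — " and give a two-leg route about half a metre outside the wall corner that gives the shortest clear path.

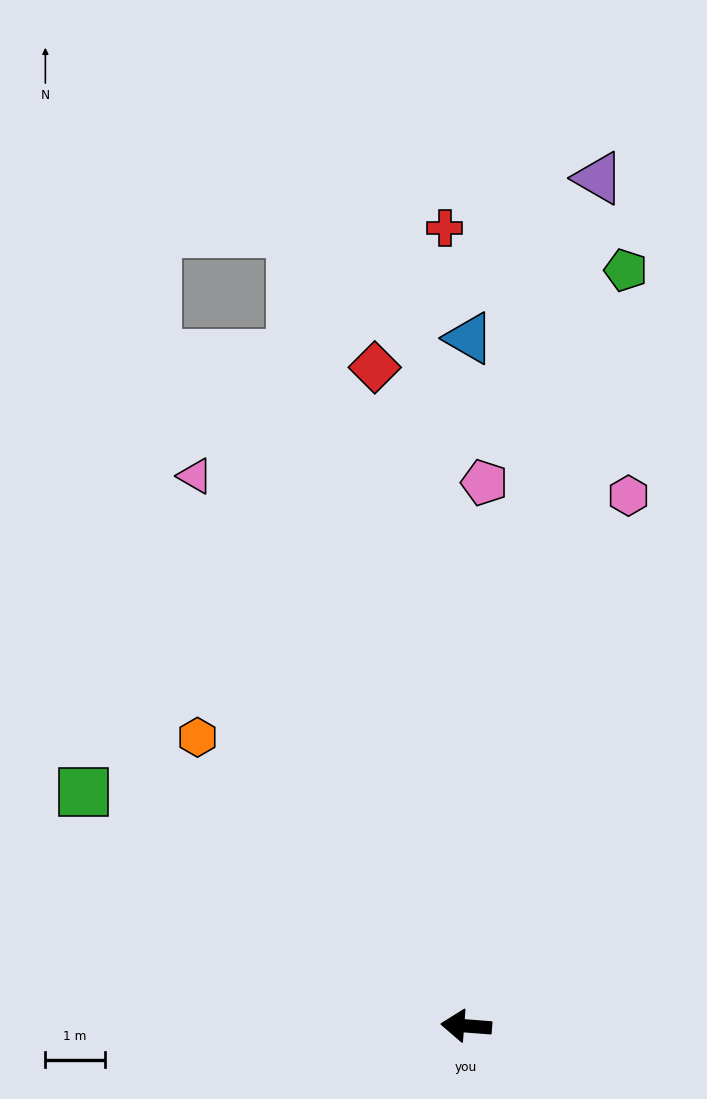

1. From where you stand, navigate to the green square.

turn right 27°, forward 7.5 m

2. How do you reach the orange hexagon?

turn right 43°, forward 6.6 m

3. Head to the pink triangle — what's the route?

turn right 59°, forward 10.3 m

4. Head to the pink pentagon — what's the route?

turn right 87°, forward 9.1 m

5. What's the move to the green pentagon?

turn right 97°, forward 13.0 m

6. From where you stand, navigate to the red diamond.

turn right 78°, forward 11.2 m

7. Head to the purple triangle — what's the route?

turn right 94°, forward 14.4 m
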